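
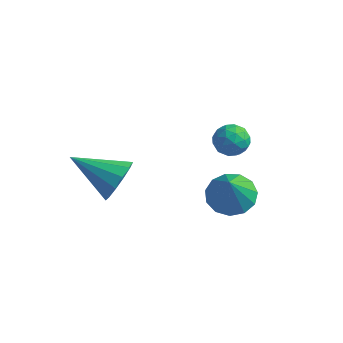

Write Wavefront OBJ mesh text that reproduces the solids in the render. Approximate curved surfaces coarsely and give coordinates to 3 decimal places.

v -0.906 3.969 -2.283
v -0.102 3.615 -2.718
v -0.454 3.071 -0.717
v 0.045 4.094 -2.485
v -0.11 4.533 -2.189
v -0.517 4.793 -1.922
v -1.048 4.792 -1.769
v -1.534 4.529 -1.78
v -1.82 4.088 -1.95
v -1.816 3.61 -2.226
v -1.523 3.245 -2.519
v -1.034 3.111 -2.738
v -0.504 3.248 -2.812
v 0.097 2.623 2.039
v 0.724 2.536 2.372
v -0.364 1.784 2.688
v 0.263 1.697 3.021
v -0.118 2.292 3.127
v 0.167 2.811 2.726
v 0.193 1.509 2.334
v 0.478 2.028 1.933
v 0.783 1.847 2.554
v 0.591 2.331 3.044
v -0.231 1.989 2.016
v -0.423 2.473 2.506
v 0.451 2.653 2.149
v -0.091 1.667 2.911
v -0.315 2.017 2.974
v 0.053 1.965 3.169
v 0.124 2.815 2.357
v 0.492 2.764 2.552
v -0.003 2.621 2.996
v -0.132 1.556 2.508
v 0.236 1.505 2.703
v 0.307 2.355 1.891
v 0.675 2.303 2.086
v 0.363 1.699 2.064
v 0.854 2.197 2.451
v 0.583 1.704 2.833
v 0.542 1.593 2.429
v 0.71 1.898 2.194
v 0.741 2.482 2.739
v 0.47 1.988 3.121
v 0.246 2.338 3.183
v 0.414 2.643 2.947
v 0.776 2.077 2.846
v -0.11 2.332 1.939
v -0.381 1.838 2.321
v -0.054 1.677 2.113
v 0.114 1.982 1.877
v -0.223 2.616 2.227
v -0.494 2.123 2.609
v -0.35 2.422 2.866
v -0.182 2.727 2.631
v -0.416 2.243 2.214
v -3.123 0.049 0.211
v -2.629 -0.357 0.914
v -4.857 -0.509 1.109
v -2.715 0.15 1.063
v -2.931 0.625 0.942
v -3.207 0.917 0.588
v -3.457 0.933 0.115
v -3.601 0.668 -0.327
v -3.593 0.207 -0.599
v -3.436 -0.305 -0.613
v -3.18 -0.704 -0.365
v -2.905 -0.864 0.065
v -2.7 -0.735 0.542
f 2 1 4
f 2 4 3
f 4 1 5
f 4 5 3
f 5 1 6
f 5 6 3
f 6 1 7
f 6 7 3
f 7 1 8
f 7 8 3
f 8 1 9
f 8 9 3
f 9 1 10
f 9 10 3
f 10 1 11
f 10 11 3
f 11 1 12
f 11 12 3
f 12 1 13
f 12 13 3
f 13 1 2
f 13 2 3
f 14 51 30
f 51 25 54
f 30 54 19
f 51 54 30
f 14 30 26
f 30 19 31
f 26 31 15
f 30 31 26
f 14 26 35
f 26 15 36
f 35 36 21
f 26 36 35
f 14 35 47
f 35 21 50
f 47 50 24
f 35 50 47
f 14 47 51
f 47 24 55
f 51 55 25
f 47 55 51
f 15 31 42
f 31 19 45
f 42 45 23
f 31 45 42
f 19 54 32
f 54 25 53
f 32 53 18
f 54 53 32
f 25 55 52
f 55 24 48
f 52 48 16
f 55 48 52
f 24 50 49
f 50 21 37
f 49 37 20
f 50 37 49
f 21 36 41
f 36 15 38
f 41 38 22
f 36 38 41
f 17 43 29
f 43 23 44
f 29 44 18
f 43 44 29
f 17 29 27
f 29 18 28
f 27 28 16
f 29 28 27
f 17 27 34
f 27 16 33
f 34 33 20
f 27 33 34
f 17 34 39
f 34 20 40
f 39 40 22
f 34 40 39
f 17 39 43
f 39 22 46
f 43 46 23
f 39 46 43
f 18 44 32
f 44 23 45
f 32 45 19
f 44 45 32
f 16 28 52
f 28 18 53
f 52 53 25
f 28 53 52
f 20 33 49
f 33 16 48
f 49 48 24
f 33 48 49
f 22 40 41
f 40 20 37
f 41 37 21
f 40 37 41
f 23 46 42
f 46 22 38
f 42 38 15
f 46 38 42
f 57 56 59
f 57 59 58
f 59 56 60
f 59 60 58
f 60 56 61
f 60 61 58
f 61 56 62
f 61 62 58
f 62 56 63
f 62 63 58
f 63 56 64
f 63 64 58
f 64 56 65
f 64 65 58
f 65 56 66
f 65 66 58
f 66 56 67
f 66 67 58
f 67 56 68
f 67 68 58
f 68 56 57
f 68 57 58



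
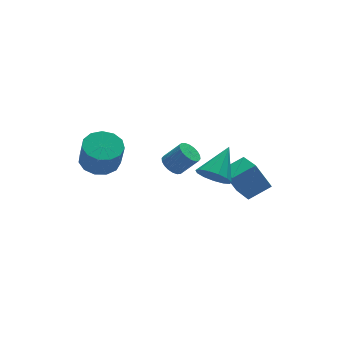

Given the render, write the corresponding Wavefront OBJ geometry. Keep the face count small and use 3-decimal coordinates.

v -3.618 3.917 0.116
v -3.076 3.099 -0.196
v -3.08 2.544 1.251
v -3.622 3.363 1.564
v -2.689 3.502 -0.04
v -2.693 2.947 1.407
v -2.596 4.037 0.165
v -2.6 3.482 1.612
v -2.828 4.534 0.355
v -2.832 3.979 1.802
v -3.311 4.835 0.469
v -3.315 4.28 1.916
v -3.891 4.845 0.471
v -3.895 4.29 1.918
v -4.385 4.56 0.361
v -4.389 4.006 1.808
v -4.635 4.072 0.173
v -4.639 3.517 1.62
v -4.562 3.534 -0.033
v -4.566 2.979 1.414
v -4.19 3.118 -0.192
v -4.194 2.563 1.256
v -3.636 2.956 -0.252
v -3.64 2.401 1.195
v 0.139 -1.073 1.257
v 0.837 -1.401 0.773
v 1.361 -0.107 2.363
v 0.696 -0.963 0.546
v 0.379 -0.56 0.545
v -0.015 -0.321 0.769
v -0.359 -0.32 1.149
v -0.545 -0.558 1.563
v -0.514 -0.96 1.88
v -0.276 -1.398 1.999
v 0.095 -1.733 1.883
v 0.479 -1.858 1.568
v 0.756 -1.734 1.154
v 1.285 -0.684 0.535
v 2.511 -0.637 1.073
v 1.52 1.145 -0.16
v 2.747 1.191 0.378
v 1.873 -1.251 -0.758
v 3.1 -1.205 -0.22
v 2.109 0.577 -1.453
v 3.335 0.624 -0.915
v 0.027 3.598 -1.048
v 0.451 4.113 -1.179
v 1.238 3.717 -0.182
v 0.813 3.202 -0.052
v 0.258 4.233 -0.979
v 1.045 3.838 0.018
v 0.02 4.228 -0.793
v 0.806 3.832 0.204
v -0.218 4.098 -0.657
v 0.569 3.702 0.339
v -0.406 3.868 -0.599
v 0.38 3.473 0.398
v -0.509 3.585 -0.63
v 0.277 3.19 0.367
v -0.506 3.305 -0.744
v 0.281 2.909 0.253
v -0.398 3.083 -0.918
v 0.389 2.687 0.079
v -0.205 2.962 -1.118
v 0.582 2.567 -0.121
v 0.034 2.968 -1.304
v 0.82 2.572 -0.307
v 0.271 3.098 -1.439
v 1.058 2.702 -0.443
v 0.46 3.327 -1.498
v 1.246 2.932 -0.501
v 0.563 3.61 -1.467
v 1.349 3.215 -0.47
v 0.559 3.891 -1.353
v 1.346 3.495 -0.356
f 2 1 5
f 2 5 3
f 3 5 6
f 3 6 4
f 5 1 7
f 5 7 6
f 6 7 8
f 6 8 4
f 7 1 9
f 7 9 8
f 8 9 10
f 8 10 4
f 9 1 11
f 9 11 10
f 10 11 12
f 10 12 4
f 11 1 13
f 11 13 12
f 12 13 14
f 12 14 4
f 13 1 15
f 13 15 14
f 14 15 16
f 14 16 4
f 15 1 17
f 15 17 16
f 16 17 18
f 16 18 4
f 17 1 19
f 17 19 18
f 18 19 20
f 18 20 4
f 19 1 21
f 19 21 20
f 20 21 22
f 20 22 4
f 21 1 23
f 21 23 22
f 22 23 24
f 22 24 4
f 23 1 2
f 23 2 24
f 24 2 3
f 24 3 4
f 26 25 28
f 26 28 27
f 28 25 29
f 28 29 27
f 29 25 30
f 29 30 27
f 30 25 31
f 30 31 27
f 31 25 32
f 31 32 27
f 32 25 33
f 32 33 27
f 33 25 34
f 33 34 27
f 34 25 35
f 34 35 27
f 35 25 36
f 35 36 27
f 36 25 37
f 36 37 27
f 37 25 26
f 37 26 27
f 39 41 38
f 42 39 38
f 38 41 40
f 40 42 38
f 39 45 41
f 43 39 42
f 43 45 39
f 41 45 40
f 44 42 40
f 40 45 44
f 44 43 42
f 45 43 44
f 47 46 50
f 47 50 48
f 48 50 51
f 48 51 49
f 50 46 52
f 50 52 51
f 51 52 53
f 51 53 49
f 52 46 54
f 52 54 53
f 53 54 55
f 53 55 49
f 54 46 56
f 54 56 55
f 55 56 57
f 55 57 49
f 56 46 58
f 56 58 57
f 57 58 59
f 57 59 49
f 58 46 60
f 58 60 59
f 59 60 61
f 59 61 49
f 60 46 62
f 60 62 61
f 61 62 63
f 61 63 49
f 62 46 64
f 62 64 63
f 63 64 65
f 63 65 49
f 64 46 66
f 64 66 65
f 65 66 67
f 65 67 49
f 66 46 68
f 66 68 67
f 67 68 69
f 67 69 49
f 68 46 70
f 68 70 69
f 69 70 71
f 69 71 49
f 70 46 72
f 70 72 71
f 71 72 73
f 71 73 49
f 72 46 74
f 72 74 73
f 73 74 75
f 73 75 49
f 74 46 47
f 74 47 75
f 75 47 48
f 75 48 49



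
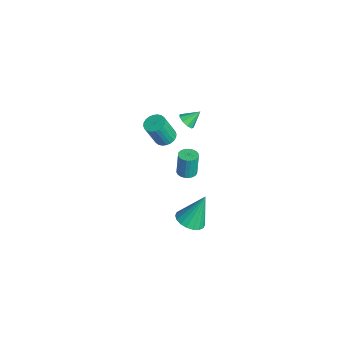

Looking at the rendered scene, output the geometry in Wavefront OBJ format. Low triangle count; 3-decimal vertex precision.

v 2.184 1.775 -4.588
v 2.651 1.064 -4.237
v 2.116 2.685 -2.652
v 2.948 1.323 -4.348
v 3.095 1.671 -4.507
v 3.06 2.039 -4.681
v 2.853 2.356 -4.837
v 2.513 2.557 -4.944
v 2.107 2.604 -4.98
v 1.718 2.486 -4.939
v 1.42 2.228 -4.828
v 1.274 1.88 -4.669
v 1.308 1.511 -4.495
v 1.516 1.194 -4.339
v 1.856 0.993 -4.232
v 2.261 0.946 -4.196
v 1.051 0.676 2.592
v 1.58 0.337 2.423
v 1.657 -0.316 3.98
v 1.129 0.024 4.148
v 1.684 0.552 2.508
v 1.761 -0.101 4.065
v 1.692 0.786 2.606
v 1.769 0.133 4.163
v 1.603 1.003 2.701
v 1.68 0.351 4.258
v 1.429 1.171 2.78
v 1.506 0.518 4.337
v 1.198 1.263 2.83
v 1.275 0.61 4.387
v 0.945 1.266 2.844
v 1.022 0.613 4.401
v 0.708 1.179 2.819
v 0.785 0.526 4.376
v 0.523 1.016 2.76
v 0.6 0.363 4.317
v 0.419 0.801 2.675
v 0.496 0.148 4.232
v 0.411 0.567 2.577
v 0.488 -0.086 4.134
v 0.5 0.349 2.482
v 0.577 -0.303 4.039
v 0.674 0.182 2.403
v 0.751 -0.471 3.96
v 0.905 0.09 2.353
v 0.982 -0.563 3.91
v 1.158 0.087 2.339
v 1.235 -0.566 3.896
v 1.395 0.174 2.364
v 1.472 -0.479 3.921
v 1.751 1.7 -0.321
v 2.254 1.416 -0.263
v 2.152 1.537 1.219
v 1.649 1.82 1.161
v 2.327 1.646 -0.277
v 2.225 1.767 1.205
v 2.3 1.884 -0.298
v 2.198 2.005 1.184
v 2.179 2.091 -0.323
v 2.076 2.212 1.158
v 1.983 2.23 -0.348
v 1.881 2.351 1.133
v 1.748 2.278 -0.368
v 1.645 2.399 1.113
v 1.513 2.225 -0.38
v 1.41 2.346 1.101
v 1.319 2.081 -0.382
v 1.216 2.202 1.1
v 1.2 1.872 -0.373
v 1.097 1.993 1.109
v 1.176 1.632 -0.355
v 1.074 1.753 1.126
v 1.252 1.405 -0.331
v 1.149 1.526 1.15
v 1.414 1.228 -0.306
v 1.311 1.349 1.176
v 1.634 1.133 -0.283
v 1.532 1.254 1.199
v 1.875 1.135 -0.266
v 1.772 1.256 1.215
v 2.094 1.236 -0.259
v 1.992 1.357 1.222
v -0.142 2.258 2.393
v 0.172 1.936 2.775
v -0.138 3.062 3.067
v 0.42 2.14 2.53
v 0.404 2.399 2.221
v 0.133 2.592 1.992
v -0.266 2.629 1.951
v -0.608 2.491 2.117
v -0.731 2.245 2.411
v -0.579 2.004 2.697
v -0.222 1.882 2.841
f 2 1 4
f 2 4 3
f 4 1 5
f 4 5 3
f 5 1 6
f 5 6 3
f 6 1 7
f 6 7 3
f 7 1 8
f 7 8 3
f 8 1 9
f 8 9 3
f 9 1 10
f 9 10 3
f 10 1 11
f 10 11 3
f 11 1 12
f 11 12 3
f 12 1 13
f 12 13 3
f 13 1 14
f 13 14 3
f 14 1 15
f 14 15 3
f 15 1 16
f 15 16 3
f 16 1 2
f 16 2 3
f 18 17 21
f 18 21 19
f 19 21 22
f 19 22 20
f 21 17 23
f 21 23 22
f 22 23 24
f 22 24 20
f 23 17 25
f 23 25 24
f 24 25 26
f 24 26 20
f 25 17 27
f 25 27 26
f 26 27 28
f 26 28 20
f 27 17 29
f 27 29 28
f 28 29 30
f 28 30 20
f 29 17 31
f 29 31 30
f 30 31 32
f 30 32 20
f 31 17 33
f 31 33 32
f 32 33 34
f 32 34 20
f 33 17 35
f 33 35 34
f 34 35 36
f 34 36 20
f 35 17 37
f 35 37 36
f 36 37 38
f 36 38 20
f 37 17 39
f 37 39 38
f 38 39 40
f 38 40 20
f 39 17 41
f 39 41 40
f 40 41 42
f 40 42 20
f 41 17 43
f 41 43 42
f 42 43 44
f 42 44 20
f 43 17 45
f 43 45 44
f 44 45 46
f 44 46 20
f 45 17 47
f 45 47 46
f 46 47 48
f 46 48 20
f 47 17 49
f 47 49 48
f 48 49 50
f 48 50 20
f 49 17 18
f 49 18 50
f 50 18 19
f 50 19 20
f 52 51 55
f 52 55 53
f 53 55 56
f 53 56 54
f 55 51 57
f 55 57 56
f 56 57 58
f 56 58 54
f 57 51 59
f 57 59 58
f 58 59 60
f 58 60 54
f 59 51 61
f 59 61 60
f 60 61 62
f 60 62 54
f 61 51 63
f 61 63 62
f 62 63 64
f 62 64 54
f 63 51 65
f 63 65 64
f 64 65 66
f 64 66 54
f 65 51 67
f 65 67 66
f 66 67 68
f 66 68 54
f 67 51 69
f 67 69 68
f 68 69 70
f 68 70 54
f 69 51 71
f 69 71 70
f 70 71 72
f 70 72 54
f 71 51 73
f 71 73 72
f 72 73 74
f 72 74 54
f 73 51 75
f 73 75 74
f 74 75 76
f 74 76 54
f 75 51 77
f 75 77 76
f 76 77 78
f 76 78 54
f 77 51 79
f 77 79 78
f 78 79 80
f 78 80 54
f 79 51 81
f 79 81 80
f 80 81 82
f 80 82 54
f 81 51 52
f 81 52 82
f 82 52 53
f 82 53 54
f 84 83 86
f 84 86 85
f 86 83 87
f 86 87 85
f 87 83 88
f 87 88 85
f 88 83 89
f 88 89 85
f 89 83 90
f 89 90 85
f 90 83 91
f 90 91 85
f 91 83 92
f 91 92 85
f 92 83 93
f 92 93 85
f 93 83 84
f 93 84 85



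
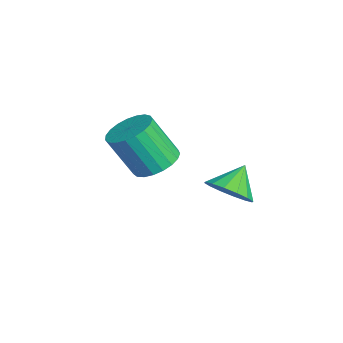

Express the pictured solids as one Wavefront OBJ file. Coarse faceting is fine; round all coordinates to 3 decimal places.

v -0.667 -1.21 -3.581
v -0.185 -0.525 -3.133
v -0.43 -1.465 -1.431
v -0.913 -2.15 -1.879
v -0.556 -0.391 -3.112
v -0.801 -1.331 -1.41
v -0.946 -0.398 -3.173
v -1.191 -1.339 -1.471
v -1.288 -0.546 -3.304
v -1.534 -1.487 -1.602
v -1.523 -0.809 -3.483
v -1.768 -1.749 -1.781
v -1.61 -1.141 -3.679
v -1.855 -2.081 -1.977
v -1.534 -1.485 -3.858
v -1.779 -2.425 -2.156
v -1.308 -1.781 -3.989
v -1.553 -2.721 -2.287
v -0.971 -1.978 -4.049
v -1.216 -2.919 -2.347
v -0.582 -2.043 -4.029
v -0.827 -2.984 -2.327
v -0.207 -1.964 -3.931
v -0.453 -2.904 -2.229
v 0.087 -1.754 -3.773
v -0.158 -2.694 -2.071
v 0.252 -1.45 -3.581
v 0.007 -2.39 -1.879
v 0.257 -1.105 -3.39
v 0.012 -2.045 -1.688
v 0.103 -0.777 -3.231
v -0.142 -1.718 -1.529
v 3.094 0.657 -2.736
v 3.685 0.383 -2.086
v 2.466 1.323 -1.884
v 3.872 0.784 -2.262
v 3.851 1.151 -2.565
v 3.626 1.386 -2.913
v 3.26 1.425 -3.214
v 2.848 1.258 -3.387
v 2.503 0.931 -3.385
v 2.315 0.53 -3.21
v 2.337 0.163 -2.907
v 2.561 -0.072 -2.558
v 2.928 -0.111 -2.257
v 3.339 0.055 -2.084
f 2 1 5
f 2 5 3
f 3 5 6
f 3 6 4
f 5 1 7
f 5 7 6
f 6 7 8
f 6 8 4
f 7 1 9
f 7 9 8
f 8 9 10
f 8 10 4
f 9 1 11
f 9 11 10
f 10 11 12
f 10 12 4
f 11 1 13
f 11 13 12
f 12 13 14
f 12 14 4
f 13 1 15
f 13 15 14
f 14 15 16
f 14 16 4
f 15 1 17
f 15 17 16
f 16 17 18
f 16 18 4
f 17 1 19
f 17 19 18
f 18 19 20
f 18 20 4
f 19 1 21
f 19 21 20
f 20 21 22
f 20 22 4
f 21 1 23
f 21 23 22
f 22 23 24
f 22 24 4
f 23 1 25
f 23 25 24
f 24 25 26
f 24 26 4
f 25 1 27
f 25 27 26
f 26 27 28
f 26 28 4
f 27 1 29
f 27 29 28
f 28 29 30
f 28 30 4
f 29 1 31
f 29 31 30
f 30 31 32
f 30 32 4
f 31 1 2
f 31 2 32
f 32 2 3
f 32 3 4
f 34 33 36
f 34 36 35
f 36 33 37
f 36 37 35
f 37 33 38
f 37 38 35
f 38 33 39
f 38 39 35
f 39 33 40
f 39 40 35
f 40 33 41
f 40 41 35
f 41 33 42
f 41 42 35
f 42 33 43
f 42 43 35
f 43 33 44
f 43 44 35
f 44 33 45
f 44 45 35
f 45 33 46
f 45 46 35
f 46 33 34
f 46 34 35



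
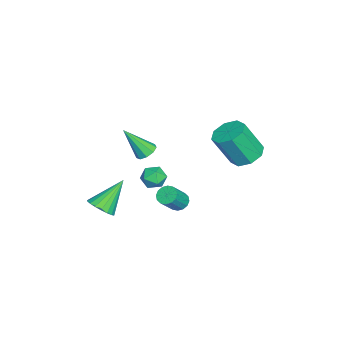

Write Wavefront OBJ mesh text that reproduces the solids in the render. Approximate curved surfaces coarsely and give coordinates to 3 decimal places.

v 2.34 -0.455 1.072
v 2.826 0.032 0.731
v 2.814 -1.392 0.409
v 3.3 -0.905 0.068
v 3.385 -1.074 0.812
v 3.092 -0.494 1.221
v 2.548 -0.866 -0.081
v 2.255 -0.286 0.328
v 2.954 -0.222 0.018
v 3.471 -0.35 0.57
v 2.169 -1.01 0.57
v 2.686 -1.138 1.122
v 2.524 -3.562 -2.465
v 3.161 -3.711 -1.907
v 1.416 -2.558 -0.935
v 3.258 -3.374 -2.058
v 3.209 -3.073 -2.29
v 3.025 -2.87 -2.557
v 2.742 -2.803 -2.806
v 2.415 -2.887 -2.987
v 2.11 -3.105 -3.065
v 1.887 -3.413 -3.024
v 1.79 -3.751 -2.872
v 1.839 -4.052 -2.64
v 2.023 -4.255 -2.373
v 2.306 -4.321 -2.125
v 2.632 -4.237 -1.944
v 2.937 -4.02 -1.866
v -0.872 3.642 0.218
v 0.024 3.297 -0.096
v 0.307 2.294 1.807
v -0.588 2.638 2.122
v 0.078 3.983 0.257
v 0.361 2.979 2.16
v -0.424 4.468 0.588
v -0.141 3.465 2.491
v -1.188 4.47 0.702
v -0.905 3.466 2.605
v -1.767 3.986 0.533
v -1.484 2.983 2.436
v -1.821 3.301 0.18
v -1.538 2.297 2.083
v -1.319 2.815 -0.151
v -1.036 1.812 1.752
v -0.555 2.814 -0.265
v -0.272 1.81 1.638
v -1.842 -1.956 -0.929
v -1.436 -1.498 -0.632
v -1.698 -3.184 0.769
v -1.88 -1.408 -0.529
v -2.307 -1.573 -0.613
v -2.516 -1.918 -0.844
v -2.41 -2.281 -1.115
v -2.038 -2.492 -1.299
v -1.575 -2.452 -1.31
v -1.237 -2.18 -1.142
v -1.182 -1.804 -0.875
v 1.713 0.435 -2.02
v 2.043 0.947 -2.043
v 2.877 0.458 -0.962
v 2.547 -0.055 -0.94
v 1.812 1.008 -1.837
v 2.645 0.519 -0.756
v 1.554 0.915 -1.68
v 2.388 0.426 -0.599
v 1.339 0.693 -1.614
v 2.172 0.204 -0.534
v 1.224 0.402 -1.657
v 2.058 -0.087 -0.577
v 1.24 0.12 -1.798
v 2.074 -0.369 -0.717
v 1.383 -0.078 -1.998
v 2.217 -0.567 -0.917
v 1.615 -0.139 -2.204
v 2.448 -0.628 -1.123
v 1.872 -0.046 -2.361
v 2.706 -0.535 -1.28
v 2.088 0.176 -2.426
v 2.921 -0.313 -1.346
v 2.202 0.467 -2.383
v 3.036 -0.022 -1.303
v 2.186 0.749 -2.243
v 3.02 0.26 -1.162
f 1 12 6
f 1 6 2
f 1 2 8
f 1 8 11
f 1 11 12
f 2 6 10
f 6 12 5
f 12 11 3
f 11 8 7
f 8 2 9
f 4 10 5
f 4 5 3
f 4 3 7
f 4 7 9
f 4 9 10
f 5 10 6
f 3 5 12
f 7 3 11
f 9 7 8
f 10 9 2
f 14 13 16
f 14 16 15
f 16 13 17
f 16 17 15
f 17 13 18
f 17 18 15
f 18 13 19
f 18 19 15
f 19 13 20
f 19 20 15
f 20 13 21
f 20 21 15
f 21 13 22
f 21 22 15
f 22 13 23
f 22 23 15
f 23 13 24
f 23 24 15
f 24 13 25
f 24 25 15
f 25 13 26
f 25 26 15
f 26 13 27
f 26 27 15
f 27 13 28
f 27 28 15
f 28 13 14
f 28 14 15
f 30 29 33
f 30 33 31
f 31 33 34
f 31 34 32
f 33 29 35
f 33 35 34
f 34 35 36
f 34 36 32
f 35 29 37
f 35 37 36
f 36 37 38
f 36 38 32
f 37 29 39
f 37 39 38
f 38 39 40
f 38 40 32
f 39 29 41
f 39 41 40
f 40 41 42
f 40 42 32
f 41 29 43
f 41 43 42
f 42 43 44
f 42 44 32
f 43 29 45
f 43 45 44
f 44 45 46
f 44 46 32
f 45 29 30
f 45 30 46
f 46 30 31
f 46 31 32
f 48 47 50
f 48 50 49
f 50 47 51
f 50 51 49
f 51 47 52
f 51 52 49
f 52 47 53
f 52 53 49
f 53 47 54
f 53 54 49
f 54 47 55
f 54 55 49
f 55 47 56
f 55 56 49
f 56 47 57
f 56 57 49
f 57 47 48
f 57 48 49
f 59 58 62
f 59 62 60
f 60 62 63
f 60 63 61
f 62 58 64
f 62 64 63
f 63 64 65
f 63 65 61
f 64 58 66
f 64 66 65
f 65 66 67
f 65 67 61
f 66 58 68
f 66 68 67
f 67 68 69
f 67 69 61
f 68 58 70
f 68 70 69
f 69 70 71
f 69 71 61
f 70 58 72
f 70 72 71
f 71 72 73
f 71 73 61
f 72 58 74
f 72 74 73
f 73 74 75
f 73 75 61
f 74 58 76
f 74 76 75
f 75 76 77
f 75 77 61
f 76 58 78
f 76 78 77
f 77 78 79
f 77 79 61
f 78 58 80
f 78 80 79
f 79 80 81
f 79 81 61
f 80 58 82
f 80 82 81
f 81 82 83
f 81 83 61
f 82 58 59
f 82 59 83
f 83 59 60
f 83 60 61



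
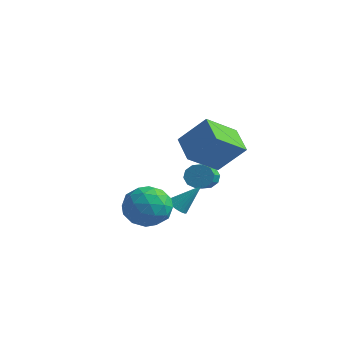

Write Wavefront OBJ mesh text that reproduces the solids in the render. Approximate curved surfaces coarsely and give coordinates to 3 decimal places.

v 1.733 -0.02 2.105
v 0.541 0.633 2.784
v 2.034 1.568 1.106
v 0.841 2.221 1.786
v 2.819 0.599 3.414
v 1.626 1.252 4.094
v 3.119 2.187 2.416
v 1.927 2.84 3.095
v 0.183 2.731 -0.123
v 0.577 2.719 -0.677
v 1.391 1.457 -0.071
v 0.997 1.469 0.483
v 0.758 2.972 -0.394
v 1.572 1.71 0.212
v 0.719 3.133 -0.008
v 1.534 1.871 0.599
v 0.476 3.14 0.334
v 1.29 1.878 0.941
v 0.12 2.991 0.502
v 0.935 1.729 1.109
v -0.211 2.743 0.431
v 0.603 1.481 1.037
v -0.392 2.49 0.148
v 0.422 1.228 0.754
v -0.354 2.329 -0.239
v 0.461 1.067 0.368
v -0.11 2.322 -0.581
v 0.704 1.06 0.026
v 0.245 2.471 -0.749
v 1.06 1.209 -0.142
v 2.596 -1.557 0.024
v 3.077 -1.753 -0.123
v 3.264 -0.783 1.176
v 3.069 -1.576 -0.237
v 2.988 -1.396 -0.311
v 2.848 -1.241 -0.334
v 2.67 -1.133 -0.303
v 2.48 -1.09 -0.222
v 2.308 -1.118 -0.104
v 2.18 -1.213 0.034
v 2.115 -1.36 0.17
v 2.124 -1.537 0.284
v 2.204 -1.717 0.359
v 2.344 -1.873 0.382
v 2.523 -1.98 0.351
v 2.713 -2.023 0.27
v 2.885 -1.995 0.151
v 3.013 -1.9 0.013
v 1.616 -1.951 0.242
v 2.468 -2.174 -0.474
v 1.892 -3.566 1.074
v 2.744 -3.789 0.358
v 2.856 -2.969 1.136
v 2.685 -1.972 0.622
v 1.675 -3.768 -0.022
v 1.504 -2.771 -0.536
v 2.505 -3.297 -0.637
v 3.235 -2.804 0.079
v 1.125 -2.936 0.521
v 1.855 -2.443 1.237
v 2.018 -1.921 -0.189
v 2.342 -3.819 0.789
v 2.408 -3.337 1.247
v 2.909 -3.469 0.826
v 2.145 -1.802 0.455
v 2.647 -1.933 0.034
v 2.874 -2.4 0.981
v 1.713 -3.807 0.566
v 2.215 -3.938 0.145
v 1.451 -2.271 -0.226
v 1.952 -2.403 -0.647
v 1.486 -3.34 -0.381
v 2.541 -2.712 -0.706
v 2.703 -3.661 -0.217
v 2.074 -3.649 -0.44
v 1.974 -3.063 -0.742
v 2.97 -2.422 -0.285
v 3.132 -3.371 0.204
v 3.197 -2.89 0.662
v 3.097 -2.303 0.359
v 2.991 -3.082 -0.381
v 1.228 -2.369 0.396
v 1.39 -3.318 0.885
v 1.263 -3.437 0.241
v 1.163 -2.85 -0.062
v 1.657 -2.079 0.817
v 1.819 -3.028 1.306
v 2.386 -2.677 1.342
v 2.286 -2.091 1.04
v 1.369 -2.658 0.981
f 2 4 1
f 5 2 1
f 1 4 3
f 3 5 1
f 2 8 4
f 6 2 5
f 6 8 2
f 4 8 3
f 7 5 3
f 3 8 7
f 7 6 5
f 8 6 7
f 10 9 13
f 10 13 11
f 11 13 14
f 11 14 12
f 13 9 15
f 13 15 14
f 14 15 16
f 14 16 12
f 15 9 17
f 15 17 16
f 16 17 18
f 16 18 12
f 17 9 19
f 17 19 18
f 18 19 20
f 18 20 12
f 19 9 21
f 19 21 20
f 20 21 22
f 20 22 12
f 21 9 23
f 21 23 22
f 22 23 24
f 22 24 12
f 23 9 25
f 23 25 24
f 24 25 26
f 24 26 12
f 25 9 27
f 25 27 26
f 26 27 28
f 26 28 12
f 27 9 29
f 27 29 28
f 28 29 30
f 28 30 12
f 29 9 10
f 29 10 30
f 30 10 11
f 30 11 12
f 32 31 34
f 32 34 33
f 34 31 35
f 34 35 33
f 35 31 36
f 35 36 33
f 36 31 37
f 36 37 33
f 37 31 38
f 37 38 33
f 38 31 39
f 38 39 33
f 39 31 40
f 39 40 33
f 40 31 41
f 40 41 33
f 41 31 42
f 41 42 33
f 42 31 43
f 42 43 33
f 43 31 44
f 43 44 33
f 44 31 45
f 44 45 33
f 45 31 46
f 45 46 33
f 46 31 47
f 46 47 33
f 47 31 48
f 47 48 33
f 48 31 32
f 48 32 33
f 49 86 65
f 86 60 89
f 65 89 54
f 86 89 65
f 49 65 61
f 65 54 66
f 61 66 50
f 65 66 61
f 49 61 70
f 61 50 71
f 70 71 56
f 61 71 70
f 49 70 82
f 70 56 85
f 82 85 59
f 70 85 82
f 49 82 86
f 82 59 90
f 86 90 60
f 82 90 86
f 50 66 77
f 66 54 80
f 77 80 58
f 66 80 77
f 54 89 67
f 89 60 88
f 67 88 53
f 89 88 67
f 60 90 87
f 90 59 83
f 87 83 51
f 90 83 87
f 59 85 84
f 85 56 72
f 84 72 55
f 85 72 84
f 56 71 76
f 71 50 73
f 76 73 57
f 71 73 76
f 52 78 64
f 78 58 79
f 64 79 53
f 78 79 64
f 52 64 62
f 64 53 63
f 62 63 51
f 64 63 62
f 52 62 69
f 62 51 68
f 69 68 55
f 62 68 69
f 52 69 74
f 69 55 75
f 74 75 57
f 69 75 74
f 52 74 78
f 74 57 81
f 78 81 58
f 74 81 78
f 53 79 67
f 79 58 80
f 67 80 54
f 79 80 67
f 51 63 87
f 63 53 88
f 87 88 60
f 63 88 87
f 55 68 84
f 68 51 83
f 84 83 59
f 68 83 84
f 57 75 76
f 75 55 72
f 76 72 56
f 75 72 76
f 58 81 77
f 81 57 73
f 77 73 50
f 81 73 77



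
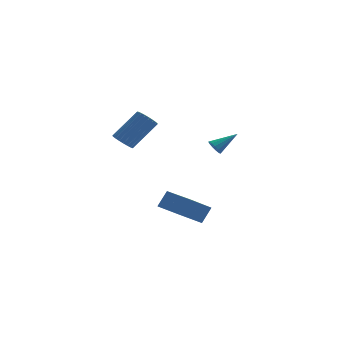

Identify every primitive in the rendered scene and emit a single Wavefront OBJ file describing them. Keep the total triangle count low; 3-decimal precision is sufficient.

v -1.64 -0.899 -3.489
v -1.171 -0.46 -2.547
v -2.981 0.571 -3.507
v -2.512 1.01 -2.565
v -0.608 0.03 -4.435
v -0.139 0.469 -3.493
v -1.949 1.5 -4.453
v -1.48 1.939 -3.511
v -4.464 -2.702 2.319
v -4.103 -2.409 1.851
v -2.915 -1.604 3.273
v -3.276 -1.898 3.741
v -4.294 -2.219 1.903
v -3.106 -1.414 3.325
v -4.514 -2.113 2.027
v -3.327 -1.308 3.449
v -4.726 -2.108 2.202
v -3.539 -1.303 3.624
v -4.893 -2.207 2.397
v -3.705 -1.402 3.819
v -4.985 -2.391 2.578
v -3.797 -1.586 4
v -4.987 -2.629 2.715
v -3.799 -1.824 4.136
v -4.899 -2.88 2.783
v -3.711 -2.075 4.205
v -4.735 -3.1 2.771
v -3.548 -2.295 4.193
v -4.525 -3.251 2.681
v -3.337 -2.446 4.103
v -4.304 -3.308 2.528
v -3.116 -2.503 3.95
v -4.11 -3.26 2.339
v -2.923 -2.455 3.761
v -3.978 -3.115 2.147
v -2.791 -2.31 3.569
v -3.93 -2.899 1.985
v -2.742 -2.094 3.406
v -3.974 -2.649 1.88
v -2.786 -1.844 3.302
v -0.017 0.958 0.709
v 0.304 0.853 0.313
v 1.157 1.522 1.511
v 0.204 1.125 0.268
v 0.034 1.344 0.363
v -0.152 1.44 0.568
v -0.296 1.384 0.817
v -0.35 1.192 1.032
v -0.3 0.926 1.144
v -0.159 0.671 1.118
v 0.027 0.506 0.962
v 0.198 0.485 0.725
v 0.302 0.615 0.483
f 2 4 1
f 5 2 1
f 1 4 3
f 3 5 1
f 2 8 4
f 6 2 5
f 6 8 2
f 4 8 3
f 7 5 3
f 3 8 7
f 7 6 5
f 8 6 7
f 10 9 13
f 10 13 11
f 11 13 14
f 11 14 12
f 13 9 15
f 13 15 14
f 14 15 16
f 14 16 12
f 15 9 17
f 15 17 16
f 16 17 18
f 16 18 12
f 17 9 19
f 17 19 18
f 18 19 20
f 18 20 12
f 19 9 21
f 19 21 20
f 20 21 22
f 20 22 12
f 21 9 23
f 21 23 22
f 22 23 24
f 22 24 12
f 23 9 25
f 23 25 24
f 24 25 26
f 24 26 12
f 25 9 27
f 25 27 26
f 26 27 28
f 26 28 12
f 27 9 29
f 27 29 28
f 28 29 30
f 28 30 12
f 29 9 31
f 29 31 30
f 30 31 32
f 30 32 12
f 31 9 33
f 31 33 32
f 32 33 34
f 32 34 12
f 33 9 35
f 33 35 34
f 34 35 36
f 34 36 12
f 35 9 37
f 35 37 36
f 36 37 38
f 36 38 12
f 37 9 39
f 37 39 38
f 38 39 40
f 38 40 12
f 39 9 10
f 39 10 40
f 40 10 11
f 40 11 12
f 42 41 44
f 42 44 43
f 44 41 45
f 44 45 43
f 45 41 46
f 45 46 43
f 46 41 47
f 46 47 43
f 47 41 48
f 47 48 43
f 48 41 49
f 48 49 43
f 49 41 50
f 49 50 43
f 50 41 51
f 50 51 43
f 51 41 52
f 51 52 43
f 52 41 53
f 52 53 43
f 53 41 42
f 53 42 43



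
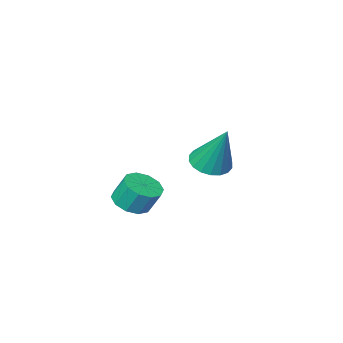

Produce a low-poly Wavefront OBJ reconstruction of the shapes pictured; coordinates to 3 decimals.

v -3.285 -2.393 0.428
v -2.674 -2.91 0.713
v -3.315 -1.367 2.352
v -2.478 -2.623 0.563
v -2.442 -2.29 0.387
v -2.574 -1.978 0.218
v -2.846 -1.748 0.091
v -3.205 -1.645 0.031
v -3.58 -1.691 0.05
v -3.897 -1.876 0.143
v -4.092 -2.163 0.293
v -4.128 -2.495 0.47
v -3.997 -2.807 0.638
v -3.725 -3.038 0.765
v -3.366 -3.14 0.825
v -2.99 -3.094 0.807
v 1.125 -0.832 0.155
v 1.785 -1.091 0.457
v 1.534 -0.647 1.387
v 0.875 -0.388 1.085
v 1.867 -0.66 0.273
v 1.616 -0.216 1.203
v 1.666 -0.295 0.045
v 1.415 0.149 0.974
v 1.258 -0.134 -0.142
v 1.007 0.31 0.787
v 0.8 -0.241 -0.215
v 0.549 0.204 0.714
v 0.466 -0.573 -0.147
v 0.215 -0.129 0.783
v 0.384 -1.004 0.037
v 0.133 -0.56 0.967
v 0.585 -1.369 0.266
v 0.334 -0.925 1.195
v 0.993 -1.53 0.453
v 0.742 -1.086 1.382
v 1.451 -1.424 0.526
v 1.2 -0.979 1.455
f 2 1 4
f 2 4 3
f 4 1 5
f 4 5 3
f 5 1 6
f 5 6 3
f 6 1 7
f 6 7 3
f 7 1 8
f 7 8 3
f 8 1 9
f 8 9 3
f 9 1 10
f 9 10 3
f 10 1 11
f 10 11 3
f 11 1 12
f 11 12 3
f 12 1 13
f 12 13 3
f 13 1 14
f 13 14 3
f 14 1 15
f 14 15 3
f 15 1 16
f 15 16 3
f 16 1 2
f 16 2 3
f 18 17 21
f 18 21 19
f 19 21 22
f 19 22 20
f 21 17 23
f 21 23 22
f 22 23 24
f 22 24 20
f 23 17 25
f 23 25 24
f 24 25 26
f 24 26 20
f 25 17 27
f 25 27 26
f 26 27 28
f 26 28 20
f 27 17 29
f 27 29 28
f 28 29 30
f 28 30 20
f 29 17 31
f 29 31 30
f 30 31 32
f 30 32 20
f 31 17 33
f 31 33 32
f 32 33 34
f 32 34 20
f 33 17 35
f 33 35 34
f 34 35 36
f 34 36 20
f 35 17 37
f 35 37 36
f 36 37 38
f 36 38 20
f 37 17 18
f 37 18 38
f 38 18 19
f 38 19 20



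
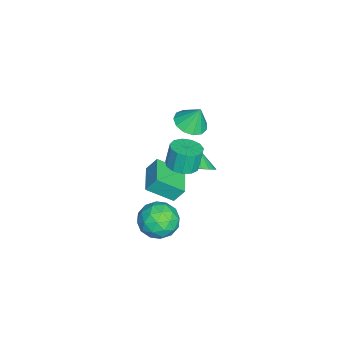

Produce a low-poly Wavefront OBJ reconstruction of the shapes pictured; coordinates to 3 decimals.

v 0.124 0.451 -3.496
v 1.087 0.551 -2.687
v 1.113 -1.031 -4.493
v 2.076 -0.931 -3.684
v 0.97 -1.395 -3.293
v 0.358 -0.48 -2.678
v 1.842 -0 -4.502
v 1.23 0.915 -3.887
v 2.149 0.272 -3.309
v 1.61 -0.591 -2.562
v 0.59 0.111 -4.618
v 0.051 -0.752 -3.871
v 0.518 0.631 -3.005
v 1.682 -1.111 -4.175
v 1.031 -1.384 -3.946
v 1.598 -1.325 -3.47
v 0.09 0.025 -2.999
v 0.656 0.084 -2.523
v 0.588 -1.06 -2.879
v 1.544 -0.564 -4.657
v 2.11 -0.505 -4.181
v 0.602 0.845 -3.71
v 1.169 0.904 -3.234
v 1.612 0.58 -4.301
v 1.708 0.526 -2.894
v 2.29 -0.346 -3.48
v 2.152 0.202 -3.961
v 1.793 0.74 -3.599
v 1.392 0.019 -2.455
v 1.974 -0.852 -3.041
v 1.323 -1.125 -2.811
v 0.964 -0.587 -2.449
v 2.016 -0.145 -2.821
v 0.226 0.372 -4.139
v 0.808 -0.499 -4.725
v 1.236 0.107 -4.731
v 0.877 0.645 -4.369
v -0.09 -0.134 -3.7
v 0.492 -1.006 -4.286
v 0.407 -1.22 -3.581
v 0.048 -0.682 -3.219
v 0.184 -0.335 -4.359
v 2.188 1.262 2.892
v 2.993 0.903 3.118
v 2.716 1.098 4.414
v 1.912 1.458 4.188
v 3.071 1.406 3.059
v 2.795 1.602 4.355
v 2.869 1.864 2.946
v 2.592 2.059 4.243
v 2.451 2.13 2.817
v 2.174 2.326 4.113
v 1.949 2.121 2.711
v 1.672 2.317 4.008
v 1.523 1.84 2.663
v 1.247 2.035 3.959
v 1.309 1.375 2.687
v 1.032 1.57 3.984
v 1.374 0.874 2.776
v 1.097 1.069 4.073
v 1.697 0.496 2.902
v 1.42 0.692 4.199
v 2.176 0.362 3.025
v 1.9 0.558 4.321
v 2.66 0.514 3.105
v 2.383 0.709 4.402
v -1.04 0.253 -1.97
v -0.772 -1.26 -0.922
v -1.132 0.854 -1.078
v -0.864 -0.658 -0.03
v 0.764 0.558 -1.99
v 1.032 -0.954 -0.942
v 0.672 1.16 -1.098
v 0.94 -0.353 -0.05
v -3.073 1.239 -2.853
v -2.342 1.086 -2.1
v -4.027 1.141 -1.947
v -2.393 1.555 -2.103
v -2.579 1.961 -2.255
v -2.862 2.224 -2.525
v -3.187 2.293 -2.86
v -3.489 2.152 -3.194
v -3.709 1.831 -3.46
v -3.803 1.392 -3.606
v -3.752 0.923 -3.603
v -3.566 0.517 -3.452
v -3.283 0.253 -3.181
v -2.958 0.185 -2.846
v -2.656 0.326 -2.513
v -2.436 0.647 -2.246
v -1.776 1.028 2.689
v -0.831 1.321 2.539
v -1.744 1.592 3.991
v -1.159 1.745 2.364
v -1.682 1.941 2.291
v -2.235 1.847 2.345
v -2.642 1.493 2.508
v -2.774 0.992 2.728
v -2.589 0.502 2.936
v -2.146 0.179 3.065
v -1.585 0.125 3.075
v -1.085 0.359 2.962
v -0.804 0.804 2.762
f 1 38 17
f 38 12 41
f 17 41 6
f 38 41 17
f 1 17 13
f 17 6 18
f 13 18 2
f 17 18 13
f 1 13 22
f 13 2 23
f 22 23 8
f 13 23 22
f 1 22 34
f 22 8 37
f 34 37 11
f 22 37 34
f 1 34 38
f 34 11 42
f 38 42 12
f 34 42 38
f 2 18 29
f 18 6 32
f 29 32 10
f 18 32 29
f 6 41 19
f 41 12 40
f 19 40 5
f 41 40 19
f 12 42 39
f 42 11 35
f 39 35 3
f 42 35 39
f 11 37 36
f 37 8 24
f 36 24 7
f 37 24 36
f 8 23 28
f 23 2 25
f 28 25 9
f 23 25 28
f 4 30 16
f 30 10 31
f 16 31 5
f 30 31 16
f 4 16 14
f 16 5 15
f 14 15 3
f 16 15 14
f 4 14 21
f 14 3 20
f 21 20 7
f 14 20 21
f 4 21 26
f 21 7 27
f 26 27 9
f 21 27 26
f 4 26 30
f 26 9 33
f 30 33 10
f 26 33 30
f 5 31 19
f 31 10 32
f 19 32 6
f 31 32 19
f 3 15 39
f 15 5 40
f 39 40 12
f 15 40 39
f 7 20 36
f 20 3 35
f 36 35 11
f 20 35 36
f 9 27 28
f 27 7 24
f 28 24 8
f 27 24 28
f 10 33 29
f 33 9 25
f 29 25 2
f 33 25 29
f 44 43 47
f 44 47 45
f 45 47 48
f 45 48 46
f 47 43 49
f 47 49 48
f 48 49 50
f 48 50 46
f 49 43 51
f 49 51 50
f 50 51 52
f 50 52 46
f 51 43 53
f 51 53 52
f 52 53 54
f 52 54 46
f 53 43 55
f 53 55 54
f 54 55 56
f 54 56 46
f 55 43 57
f 55 57 56
f 56 57 58
f 56 58 46
f 57 43 59
f 57 59 58
f 58 59 60
f 58 60 46
f 59 43 61
f 59 61 60
f 60 61 62
f 60 62 46
f 61 43 63
f 61 63 62
f 62 63 64
f 62 64 46
f 63 43 65
f 63 65 64
f 64 65 66
f 64 66 46
f 65 43 44
f 65 44 66
f 66 44 45
f 66 45 46
f 68 70 67
f 71 68 67
f 67 70 69
f 69 71 67
f 68 74 70
f 72 68 71
f 72 74 68
f 70 74 69
f 73 71 69
f 69 74 73
f 73 72 71
f 74 72 73
f 76 75 78
f 76 78 77
f 78 75 79
f 78 79 77
f 79 75 80
f 79 80 77
f 80 75 81
f 80 81 77
f 81 75 82
f 81 82 77
f 82 75 83
f 82 83 77
f 83 75 84
f 83 84 77
f 84 75 85
f 84 85 77
f 85 75 86
f 85 86 77
f 86 75 87
f 86 87 77
f 87 75 88
f 87 88 77
f 88 75 89
f 88 89 77
f 89 75 90
f 89 90 77
f 90 75 76
f 90 76 77
f 92 91 94
f 92 94 93
f 94 91 95
f 94 95 93
f 95 91 96
f 95 96 93
f 96 91 97
f 96 97 93
f 97 91 98
f 97 98 93
f 98 91 99
f 98 99 93
f 99 91 100
f 99 100 93
f 100 91 101
f 100 101 93
f 101 91 102
f 101 102 93
f 102 91 103
f 102 103 93
f 103 91 92
f 103 92 93



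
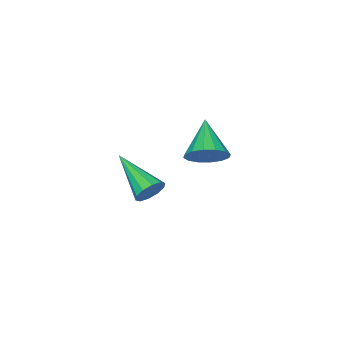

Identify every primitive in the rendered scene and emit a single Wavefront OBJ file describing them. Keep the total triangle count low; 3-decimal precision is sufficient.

v -1.566 -2.749 0.997
v -1.146 -2.56 1.676
v -2.574 -3.691 1.883
v -1.449 -2.263 1.647
v -1.782 -2.097 1.444
v -2.058 -2.105 1.122
v -2.202 -2.286 0.765
v -2.175 -2.591 0.471
v -1.985 -2.938 0.318
v -1.683 -3.235 0.347
v -1.349 -3.401 0.55
v -1.074 -3.393 0.872
v -0.93 -3.212 1.229
v -0.956 -2.907 1.523
v 2.473 -1.736 2.15
v 2.697 -1.984 1.675
v 2.107 -3.444 2.87
v 2.962 -1.94 1.913
v 3.04 -1.819 2.241
v 2.902 -1.666 2.534
v 2.6 -1.539 2.68
v 2.25 -1.488 2.624
v 1.985 -1.531 2.386
v 1.907 -1.653 2.058
v 2.045 -1.806 1.765
v 2.347 -1.933 1.619
f 2 1 4
f 2 4 3
f 4 1 5
f 4 5 3
f 5 1 6
f 5 6 3
f 6 1 7
f 6 7 3
f 7 1 8
f 7 8 3
f 8 1 9
f 8 9 3
f 9 1 10
f 9 10 3
f 10 1 11
f 10 11 3
f 11 1 12
f 11 12 3
f 12 1 13
f 12 13 3
f 13 1 14
f 13 14 3
f 14 1 2
f 14 2 3
f 16 15 18
f 16 18 17
f 18 15 19
f 18 19 17
f 19 15 20
f 19 20 17
f 20 15 21
f 20 21 17
f 21 15 22
f 21 22 17
f 22 15 23
f 22 23 17
f 23 15 24
f 23 24 17
f 24 15 25
f 24 25 17
f 25 15 26
f 25 26 17
f 26 15 16
f 26 16 17



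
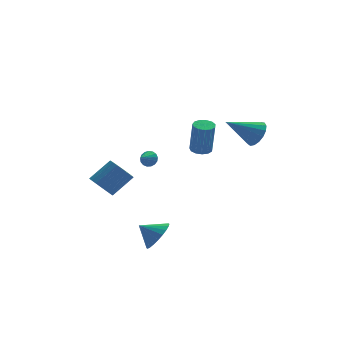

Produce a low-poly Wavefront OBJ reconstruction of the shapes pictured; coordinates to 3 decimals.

v -4.33 3.629 -3.408
v -3.727 3.75 -4.132
v -2.427 4.312 -2.957
v -3.03 4.191 -2.232
v -3.9 4.104 -4.109
v -2.601 4.666 -2.934
v -4.148 4.376 -3.966
v -2.849 4.938 -2.79
v -4.427 4.519 -3.725
v -3.128 5.081 -2.55
v -4.689 4.508 -3.43
v -3.39 5.07 -2.255
v -4.889 4.345 -3.131
v -3.59 4.907 -1.956
v -4.993 4.058 -2.88
v -3.693 4.62 -1.704
v -4.981 3.697 -2.72
v -3.682 4.259 -1.544
v -4.857 3.325 -2.679
v -3.558 3.886 -1.503
v -4.642 3.004 -2.764
v -3.343 3.566 -1.588
v -4.373 2.792 -2.96
v -3.073 3.354 -1.785
v -4.096 2.725 -3.234
v -2.797 3.287 -2.059
v -3.86 2.814 -3.538
v -2.56 3.375 -2.362
v -3.705 3.044 -3.819
v -2.405 3.605 -2.644
v -3.658 3.375 -4.029
v -2.358 3.937 -2.854
v -1.535 -2.817 -4.14
v -1.126 -3.431 -3.337
v -2.585 -2.523 -3.38
v -0.955 -3.052 -3.248
v -0.872 -2.637 -3.294
v -0.89 -2.25 -3.469
v -1.006 -1.949 -3.746
v -1.203 -1.781 -4.083
v -1.45 -1.77 -4.429
v -1.71 -1.918 -4.731
v -1.943 -2.204 -4.943
v -2.115 -2.583 -5.033
v -2.197 -2.997 -4.986
v -2.179 -3.384 -4.811
v -2.063 -3.685 -4.534
v -1.867 -3.854 -4.197
v -1.619 -3.865 -3.851
v -1.359 -3.716 -3.549
v 1.173 -0.413 1.507
v 1.765 -0.693 1.43
v 1.9 -0.987 3.515
v 1.307 -0.707 3.593
v 1.827 -0.329 1.477
v 1.961 -0.623 3.562
v 1.68 0.008 1.534
v 1.815 -0.286 3.619
v 1.373 0.212 1.583
v 1.507 -0.083 3.668
v 1.002 0.217 1.607
v 1.136 -0.077 3.692
v 0.685 0.022 1.6
v 0.82 -0.272 3.685
v 0.523 -0.311 1.564
v 0.658 -0.605 3.649
v 0.567 -0.676 1.509
v 0.702 -0.97 3.594
v 0.804 -0.958 1.454
v 0.939 -1.252 3.539
v 1.158 -1.066 1.416
v 1.292 -1.361 3.501
v 1.516 -0.968 1.407
v 1.651 -1.262 3.492
v 4.192 -1.505 3.107
v 4.663 -1.316 3.887
v 2.388 -1.735 4.253
v 4.523 -0.917 3.747
v 4.308 -0.652 3.461
v 4.066 -0.583 3.094
v 3.853 -0.725 2.73
v 3.718 -1.046 2.452
v 3.691 -1.472 2.324
v 3.78 -1.905 2.376
v 3.962 -2.246 2.596
v 4.198 -2.418 2.932
v 4.432 -2.38 3.309
v 4.611 -2.142 3.639
v 4.695 -1.758 3.848
v -1.933 -1.816 1.589
v -1.459 -2.039 1.787
v -2.467 -2.524 2.071
v -1.528 -1.86 1.974
v -1.69 -1.67 2.073
v -1.908 -1.514 2.061
v -2.131 -1.427 1.941
v -2.309 -1.429 1.74
v -2.401 -1.52 1.505
v -2.385 -1.678 1.289
v -2.266 -1.868 1.142
v -2.07 -2.046 1.098
v -1.843 -2.171 1.166
v -1.637 -2.215 1.331
v -1.498 -2.167 1.555
f 2 1 5
f 2 5 3
f 3 5 6
f 3 6 4
f 5 1 7
f 5 7 6
f 6 7 8
f 6 8 4
f 7 1 9
f 7 9 8
f 8 9 10
f 8 10 4
f 9 1 11
f 9 11 10
f 10 11 12
f 10 12 4
f 11 1 13
f 11 13 12
f 12 13 14
f 12 14 4
f 13 1 15
f 13 15 14
f 14 15 16
f 14 16 4
f 15 1 17
f 15 17 16
f 16 17 18
f 16 18 4
f 17 1 19
f 17 19 18
f 18 19 20
f 18 20 4
f 19 1 21
f 19 21 20
f 20 21 22
f 20 22 4
f 21 1 23
f 21 23 22
f 22 23 24
f 22 24 4
f 23 1 25
f 23 25 24
f 24 25 26
f 24 26 4
f 25 1 27
f 25 27 26
f 26 27 28
f 26 28 4
f 27 1 29
f 27 29 28
f 28 29 30
f 28 30 4
f 29 1 31
f 29 31 30
f 30 31 32
f 30 32 4
f 31 1 2
f 31 2 32
f 32 2 3
f 32 3 4
f 34 33 36
f 34 36 35
f 36 33 37
f 36 37 35
f 37 33 38
f 37 38 35
f 38 33 39
f 38 39 35
f 39 33 40
f 39 40 35
f 40 33 41
f 40 41 35
f 41 33 42
f 41 42 35
f 42 33 43
f 42 43 35
f 43 33 44
f 43 44 35
f 44 33 45
f 44 45 35
f 45 33 46
f 45 46 35
f 46 33 47
f 46 47 35
f 47 33 48
f 47 48 35
f 48 33 49
f 48 49 35
f 49 33 50
f 49 50 35
f 50 33 34
f 50 34 35
f 52 51 55
f 52 55 53
f 53 55 56
f 53 56 54
f 55 51 57
f 55 57 56
f 56 57 58
f 56 58 54
f 57 51 59
f 57 59 58
f 58 59 60
f 58 60 54
f 59 51 61
f 59 61 60
f 60 61 62
f 60 62 54
f 61 51 63
f 61 63 62
f 62 63 64
f 62 64 54
f 63 51 65
f 63 65 64
f 64 65 66
f 64 66 54
f 65 51 67
f 65 67 66
f 66 67 68
f 66 68 54
f 67 51 69
f 67 69 68
f 68 69 70
f 68 70 54
f 69 51 71
f 69 71 70
f 70 71 72
f 70 72 54
f 71 51 73
f 71 73 72
f 72 73 74
f 72 74 54
f 73 51 52
f 73 52 74
f 74 52 53
f 74 53 54
f 76 75 78
f 76 78 77
f 78 75 79
f 78 79 77
f 79 75 80
f 79 80 77
f 80 75 81
f 80 81 77
f 81 75 82
f 81 82 77
f 82 75 83
f 82 83 77
f 83 75 84
f 83 84 77
f 84 75 85
f 84 85 77
f 85 75 86
f 85 86 77
f 86 75 87
f 86 87 77
f 87 75 88
f 87 88 77
f 88 75 89
f 88 89 77
f 89 75 76
f 89 76 77
f 91 90 93
f 91 93 92
f 93 90 94
f 93 94 92
f 94 90 95
f 94 95 92
f 95 90 96
f 95 96 92
f 96 90 97
f 96 97 92
f 97 90 98
f 97 98 92
f 98 90 99
f 98 99 92
f 99 90 100
f 99 100 92
f 100 90 101
f 100 101 92
f 101 90 102
f 101 102 92
f 102 90 103
f 102 103 92
f 103 90 104
f 103 104 92
f 104 90 91
f 104 91 92



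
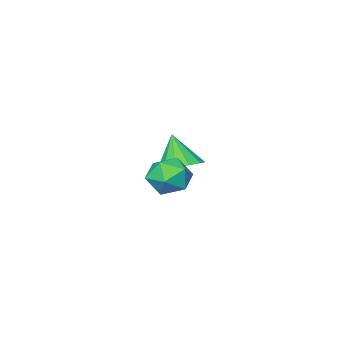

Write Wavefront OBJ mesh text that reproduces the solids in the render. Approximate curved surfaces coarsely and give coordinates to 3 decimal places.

v 1.959 3.63 -2.18
v 2.57 2.998 -2.503
v 1.53 2.662 -1.097
v 2.141 2.03 -1.42
v 2.45 2.81 -1.005
v 2.715 3.409 -1.674
v 1.385 2.251 -1.926
v 1.65 2.85 -2.595
v 2.215 2.147 -2.346
v 2.873 2.492 -1.776
v 1.227 3.168 -1.824
v 1.885 3.513 -1.254
v -2.204 -1.735 -4.161
v -1.48 -1.186 -3.821
v -2.336 -2.465 -2.699
v -1.941 -0.909 -3.725
v -2.486 -0.895 -3.767
v -2.941 -1.147 -3.934
v -3.162 -1.586 -4.174
v -3.079 -2.072 -4.409
v -2.718 -2.451 -4.566
v -2.193 -2.603 -4.594
v -1.672 -2.479 -4.485
v -1.32 -2.119 -4.273
v -1.248 -1.637 -4.026
f 1 12 6
f 1 6 2
f 1 2 8
f 1 8 11
f 1 11 12
f 2 6 10
f 6 12 5
f 12 11 3
f 11 8 7
f 8 2 9
f 4 10 5
f 4 5 3
f 4 3 7
f 4 7 9
f 4 9 10
f 5 10 6
f 3 5 12
f 7 3 11
f 9 7 8
f 10 9 2
f 14 13 16
f 14 16 15
f 16 13 17
f 16 17 15
f 17 13 18
f 17 18 15
f 18 13 19
f 18 19 15
f 19 13 20
f 19 20 15
f 20 13 21
f 20 21 15
f 21 13 22
f 21 22 15
f 22 13 23
f 22 23 15
f 23 13 24
f 23 24 15
f 24 13 25
f 24 25 15
f 25 13 14
f 25 14 15



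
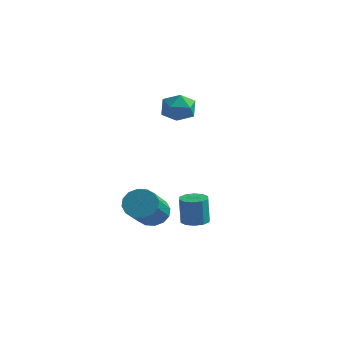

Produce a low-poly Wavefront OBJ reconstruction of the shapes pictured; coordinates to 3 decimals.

v -2.33 0.914 2.386
v -1.794 0.771 2.948
v -2.606 -0.331 2.332
v -2.07 -0.474 2.894
v -2.733 -0.085 3.071
v -2.562 0.685 3.104
v -1.838 -0.245 2.176
v -1.667 0.525 2.209
v -1.49 0.055 2.818
v -2.044 0.154 3.371
v -2.356 0.286 1.909
v -2.91 0.385 2.462
v 0.154 -1.759 -2.259
v 0.694 -1.941 -2.244
v 0.646 -1.984 -1.026
v 0.106 -1.801 -1.041
v 0.697 -1.589 -2.232
v 0.65 -1.632 -1.013
v 0.494 -1.302 -2.23
v 0.446 -1.345 -1.011
v 0.16 -1.189 -2.239
v 0.112 -1.232 -1.021
v -0.176 -1.294 -2.256
v -0.224 -1.337 -1.037
v -0.386 -1.576 -2.274
v -0.434 -1.619 -1.056
v -0.39 -1.928 -2.287
v -0.437 -1.971 -1.068
v -0.186 -2.215 -2.289
v -0.234 -2.258 -1.07
v 0.148 -2.328 -2.279
v 0.1 -2.371 -1.061
v 0.484 -2.223 -2.263
v 0.436 -2.266 -1.044
v -2.178 -1.467 -2.461
v -1.585 -1.076 -2.289
v -0.85 -2.703 -1.127
v -1.442 -3.093 -1.299
v -1.837 -0.997 -2.018
v -1.102 -2.623 -0.857
v -2.18 -1.043 -1.866
v -1.445 -2.67 -0.705
v -2.522 -1.203 -1.874
v -1.787 -2.83 -0.712
v -2.772 -1.434 -2.038
v -2.037 -3.06 -0.877
v -2.863 -1.673 -2.316
v -2.127 -3.3 -1.155
v -2.77 -1.857 -2.633
v -2.035 -3.484 -1.471
v -2.518 -1.937 -2.903
v -1.783 -3.563 -1.742
v -2.175 -1.89 -3.055
v -1.44 -3.517 -1.894
v -1.833 -1.73 -3.048
v -1.098 -3.357 -1.886
v -1.583 -1.5 -2.883
v -0.848 -3.126 -1.722
v -1.493 -1.26 -2.605
v -0.757 -2.887 -1.444
f 1 12 6
f 1 6 2
f 1 2 8
f 1 8 11
f 1 11 12
f 2 6 10
f 6 12 5
f 12 11 3
f 11 8 7
f 8 2 9
f 4 10 5
f 4 5 3
f 4 3 7
f 4 7 9
f 4 9 10
f 5 10 6
f 3 5 12
f 7 3 11
f 9 7 8
f 10 9 2
f 14 13 17
f 14 17 15
f 15 17 18
f 15 18 16
f 17 13 19
f 17 19 18
f 18 19 20
f 18 20 16
f 19 13 21
f 19 21 20
f 20 21 22
f 20 22 16
f 21 13 23
f 21 23 22
f 22 23 24
f 22 24 16
f 23 13 25
f 23 25 24
f 24 25 26
f 24 26 16
f 25 13 27
f 25 27 26
f 26 27 28
f 26 28 16
f 27 13 29
f 27 29 28
f 28 29 30
f 28 30 16
f 29 13 31
f 29 31 30
f 30 31 32
f 30 32 16
f 31 13 33
f 31 33 32
f 32 33 34
f 32 34 16
f 33 13 14
f 33 14 34
f 34 14 15
f 34 15 16
f 36 35 39
f 36 39 37
f 37 39 40
f 37 40 38
f 39 35 41
f 39 41 40
f 40 41 42
f 40 42 38
f 41 35 43
f 41 43 42
f 42 43 44
f 42 44 38
f 43 35 45
f 43 45 44
f 44 45 46
f 44 46 38
f 45 35 47
f 45 47 46
f 46 47 48
f 46 48 38
f 47 35 49
f 47 49 48
f 48 49 50
f 48 50 38
f 49 35 51
f 49 51 50
f 50 51 52
f 50 52 38
f 51 35 53
f 51 53 52
f 52 53 54
f 52 54 38
f 53 35 55
f 53 55 54
f 54 55 56
f 54 56 38
f 55 35 57
f 55 57 56
f 56 57 58
f 56 58 38
f 57 35 59
f 57 59 58
f 58 59 60
f 58 60 38
f 59 35 36
f 59 36 60
f 60 36 37
f 60 37 38



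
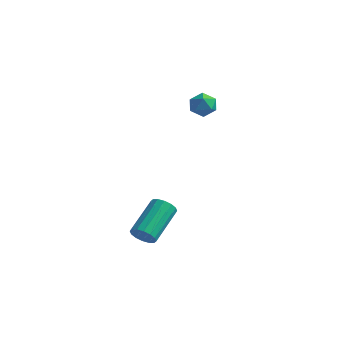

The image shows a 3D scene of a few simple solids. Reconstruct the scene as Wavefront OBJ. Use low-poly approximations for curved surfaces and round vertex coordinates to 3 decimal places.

v 4.058 -4.303 -2.865
v 4.306 -4.596 -2.328
v 4.189 -2.77 -1.278
v 3.942 -2.477 -1.815
v 4.578 -4.481 -2.499
v 4.461 -2.654 -1.449
v 4.711 -4.317 -2.768
v 4.594 -2.491 -1.718
v 4.669 -4.15 -3.063
v 4.552 -2.324 -2.013
v 4.464 -4.024 -3.305
v 4.347 -2.198 -2.255
v 4.15 -3.973 -3.429
v 4.033 -2.147 -2.379
v 3.811 -4.01 -3.402
v 3.694 -2.184 -2.352
v 3.539 -4.126 -3.231
v 3.422 -2.299 -2.181
v 3.406 -4.289 -2.962
v 3.289 -2.463 -1.912
v 3.448 -4.456 -2.667
v 3.331 -2.63 -1.617
v 3.653 -4.582 -2.425
v 3.536 -2.756 -1.375
v 3.967 -4.633 -2.301
v 3.85 -2.807 -1.251
v 2.831 3.048 2.474
v 3.381 2.669 2.83
v 2.379 1.991 2.05
v 2.929 1.612 2.406
v 2.385 1.956 2.806
v 2.665 2.609 3.068
v 3.095 2.051 1.812
v 3.375 2.704 2.074
v 3.544 2.053 2.421
v 3.106 1.994 3.035
v 2.654 2.666 1.845
v 2.216 2.607 2.459
f 2 1 5
f 2 5 3
f 3 5 6
f 3 6 4
f 5 1 7
f 5 7 6
f 6 7 8
f 6 8 4
f 7 1 9
f 7 9 8
f 8 9 10
f 8 10 4
f 9 1 11
f 9 11 10
f 10 11 12
f 10 12 4
f 11 1 13
f 11 13 12
f 12 13 14
f 12 14 4
f 13 1 15
f 13 15 14
f 14 15 16
f 14 16 4
f 15 1 17
f 15 17 16
f 16 17 18
f 16 18 4
f 17 1 19
f 17 19 18
f 18 19 20
f 18 20 4
f 19 1 21
f 19 21 20
f 20 21 22
f 20 22 4
f 21 1 23
f 21 23 22
f 22 23 24
f 22 24 4
f 23 1 25
f 23 25 24
f 24 25 26
f 24 26 4
f 25 1 2
f 25 2 26
f 26 2 3
f 26 3 4
f 27 38 32
f 27 32 28
f 27 28 34
f 27 34 37
f 27 37 38
f 28 32 36
f 32 38 31
f 38 37 29
f 37 34 33
f 34 28 35
f 30 36 31
f 30 31 29
f 30 29 33
f 30 33 35
f 30 35 36
f 31 36 32
f 29 31 38
f 33 29 37
f 35 33 34
f 36 35 28



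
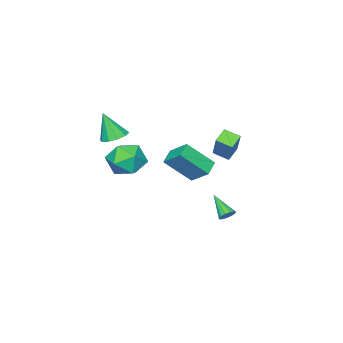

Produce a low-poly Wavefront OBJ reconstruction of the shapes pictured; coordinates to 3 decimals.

v -4.028 -0.197 -2.619
v -2.974 -1.315 -1.158
v -4.057 1 -1.682
v -3.003 -0.119 -0.221
v -3.117 0.139 -3.019
v -2.063 -0.98 -1.558
v -3.146 1.335 -2.082
v -2.092 0.217 -0.621
v 2.562 1.269 1.515
v 3.386 0.555 1.015
v 1.154 0.225 0.685
v 1.978 -0.489 0.185
v 1.806 -0.511 1.371
v 2.676 0.134 1.884
v 1.864 0.646 -0.184
v 2.734 1.291 0.329
v 2.954 0.17 -0.035
v 2.918 -0.545 0.926
v 1.622 1.325 0.774
v 1.586 0.61 1.735
v 2.578 -0.133 2.49
v 3.016 0.51 2.678
v 2.802 -0.747 4.07
v 2.544 0.611 2.784
v 2.085 0.428 2.778
v 1.814 0.031 2.662
v 1.835 -0.429 2.48
v 2.14 -0.775 2.302
v 2.612 -0.876 2.196
v 3.071 -0.693 2.202
v 3.342 -0.296 2.318
v 3.321 0.163 2.5
v -2.931 2.393 0.828
v -2.017 3.385 2.477
v -3.24 3.247 0.487
v -2.326 4.238 2.136
v -2.154 2.482 0.344
v -1.24 3.473 1.993
v -2.463 3.335 0.003
v -1.549 4.327 1.652
v -2.558 3.2 -4.361
v -2.198 3.369 -4.025
v -2.882 1.94 -3.379
v -2.451 3.495 -3.946
v -2.737 3.528 -3.999
v -2.967 3.456 -4.167
v -3.067 3.304 -4.396
v -3.005 3.118 -4.614
v -2.802 2.958 -4.752
v -2.521 2.875 -4.765
v -2.252 2.896 -4.651
v -2.08 3.013 -4.444
v -2.06 3.189 -4.211
f 2 4 1
f 5 2 1
f 1 4 3
f 3 5 1
f 2 8 4
f 6 2 5
f 6 8 2
f 4 8 3
f 7 5 3
f 3 8 7
f 7 6 5
f 8 6 7
f 9 20 14
f 9 14 10
f 9 10 16
f 9 16 19
f 9 19 20
f 10 14 18
f 14 20 13
f 20 19 11
f 19 16 15
f 16 10 17
f 12 18 13
f 12 13 11
f 12 11 15
f 12 15 17
f 12 17 18
f 13 18 14
f 11 13 20
f 15 11 19
f 17 15 16
f 18 17 10
f 22 21 24
f 22 24 23
f 24 21 25
f 24 25 23
f 25 21 26
f 25 26 23
f 26 21 27
f 26 27 23
f 27 21 28
f 27 28 23
f 28 21 29
f 28 29 23
f 29 21 30
f 29 30 23
f 30 21 31
f 30 31 23
f 31 21 32
f 31 32 23
f 32 21 22
f 32 22 23
f 34 36 33
f 37 34 33
f 33 36 35
f 35 37 33
f 34 40 36
f 38 34 37
f 38 40 34
f 36 40 35
f 39 37 35
f 35 40 39
f 39 38 37
f 40 38 39
f 42 41 44
f 42 44 43
f 44 41 45
f 44 45 43
f 45 41 46
f 45 46 43
f 46 41 47
f 46 47 43
f 47 41 48
f 47 48 43
f 48 41 49
f 48 49 43
f 49 41 50
f 49 50 43
f 50 41 51
f 50 51 43
f 51 41 52
f 51 52 43
f 52 41 53
f 52 53 43
f 53 41 42
f 53 42 43



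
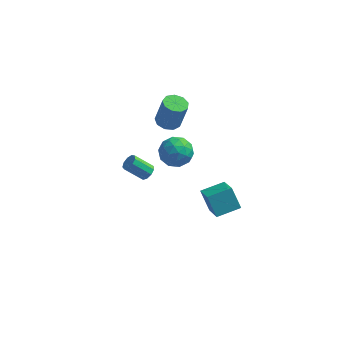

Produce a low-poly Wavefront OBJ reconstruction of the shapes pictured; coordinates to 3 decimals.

v -0.366 -0.636 3.051
v 0.3 -0.774 2.883
v 0.711 -0.742 4.48
v 0.046 -0.604 4.649
v 0.228 -0.301 2.892
v 0.639 -0.269 4.489
v -0.121 0.015 2.975
v 0.29 0.048 4.573
v -0.585 0.027 3.094
v -0.174 0.059 4.692
v -0.946 -0.272 3.193
v -0.535 -0.239 4.791
v -1.035 -0.741 3.226
v -0.624 -0.708 4.823
v -0.811 -1.161 3.177
v -0.4 -1.129 4.774
v -0.379 -1.336 3.069
v 0.033 -1.303 4.666
v 0.06 -1.183 2.953
v 0.471 -1.151 4.55
v 1.366 -0.532 -2.779
v 2.043 -1.925 -1.732
v 2.502 0.235 -2.493
v 3.179 -1.159 -1.445
v 1.981 -1.041 -3.855
v 2.658 -2.435 -2.807
v 3.117 -0.275 -3.568
v 3.794 -1.668 -2.521
v 0.661 -3.023 4.201
v 1.409 -3.217 3.655
v 0.211 -4.483 4.105
v 0.959 -4.677 3.559
v 1.083 -4.469 4.474
v 1.36 -3.566 4.533
v 0.26 -4.134 3.227
v 0.537 -3.231 3.286
v 1.161 -3.904 3.053
v 1.67 -4.111 3.824
v -0.05 -3.589 3.936
v 0.459 -3.796 4.707
v 1.074 -2.991 3.937
v 0.546 -4.709 3.823
v 0.618 -4.586 4.361
v 1.058 -4.7 4.04
v 1.046 -3.197 4.453
v 1.485 -3.311 4.132
v 1.294 -4.047 4.613
v 0.135 -4.389 3.628
v 0.574 -4.503 3.307
v 0.562 -3 3.72
v 1.002 -3.114 3.399
v 0.326 -3.653 3.147
v 1.368 -3.509 3.262
v 1.104 -4.368 3.205
v 0.693 -4.048 3.01
v 0.856 -3.518 3.045
v 1.667 -3.631 3.715
v 1.403 -4.49 3.658
v 1.475 -4.367 4.196
v 1.639 -3.837 4.231
v 1.522 -4.035 3.361
v 0.217 -3.21 4.102
v -0.047 -4.069 4.045
v -0.019 -3.863 3.529
v 0.145 -3.333 3.564
v 0.516 -3.332 4.555
v 0.252 -4.191 4.498
v 0.764 -4.182 4.715
v 0.927 -3.652 4.75
v 0.098 -3.665 4.399
v -1.756 0.477 -2.901
v -1.505 0.786 -2.567
v -2.494 0.612 -1.664
v -2.744 0.303 -1.999
v -1.724 0.979 -2.77
v -2.713 0.805 -1.867
v -1.958 0.937 -3.034
v -2.947 0.763 -2.132
v -2.097 0.68 -3.236
v -3.086 0.506 -2.334
v -2.077 0.328 -3.282
v -3.066 0.154 -2.38
v -1.906 0.046 -3.149
v -2.895 -0.129 -2.247
v -1.665 -0.035 -2.901
v -2.653 -0.209 -1.998
v -1.466 0.124 -2.652
v -2.455 -0.05 -1.75
v -1.403 0.449 -2.52
v -2.392 0.274 -1.618
f 2 1 5
f 2 5 3
f 3 5 6
f 3 6 4
f 5 1 7
f 5 7 6
f 6 7 8
f 6 8 4
f 7 1 9
f 7 9 8
f 8 9 10
f 8 10 4
f 9 1 11
f 9 11 10
f 10 11 12
f 10 12 4
f 11 1 13
f 11 13 12
f 12 13 14
f 12 14 4
f 13 1 15
f 13 15 14
f 14 15 16
f 14 16 4
f 15 1 17
f 15 17 16
f 16 17 18
f 16 18 4
f 17 1 19
f 17 19 18
f 18 19 20
f 18 20 4
f 19 1 2
f 19 2 20
f 20 2 3
f 20 3 4
f 22 24 21
f 25 22 21
f 21 24 23
f 23 25 21
f 22 28 24
f 26 22 25
f 26 28 22
f 24 28 23
f 27 25 23
f 23 28 27
f 27 26 25
f 28 26 27
f 29 66 45
f 66 40 69
f 45 69 34
f 66 69 45
f 29 45 41
f 45 34 46
f 41 46 30
f 45 46 41
f 29 41 50
f 41 30 51
f 50 51 36
f 41 51 50
f 29 50 62
f 50 36 65
f 62 65 39
f 50 65 62
f 29 62 66
f 62 39 70
f 66 70 40
f 62 70 66
f 30 46 57
f 46 34 60
f 57 60 38
f 46 60 57
f 34 69 47
f 69 40 68
f 47 68 33
f 69 68 47
f 40 70 67
f 70 39 63
f 67 63 31
f 70 63 67
f 39 65 64
f 65 36 52
f 64 52 35
f 65 52 64
f 36 51 56
f 51 30 53
f 56 53 37
f 51 53 56
f 32 58 44
f 58 38 59
f 44 59 33
f 58 59 44
f 32 44 42
f 44 33 43
f 42 43 31
f 44 43 42
f 32 42 49
f 42 31 48
f 49 48 35
f 42 48 49
f 32 49 54
f 49 35 55
f 54 55 37
f 49 55 54
f 32 54 58
f 54 37 61
f 58 61 38
f 54 61 58
f 33 59 47
f 59 38 60
f 47 60 34
f 59 60 47
f 31 43 67
f 43 33 68
f 67 68 40
f 43 68 67
f 35 48 64
f 48 31 63
f 64 63 39
f 48 63 64
f 37 55 56
f 55 35 52
f 56 52 36
f 55 52 56
f 38 61 57
f 61 37 53
f 57 53 30
f 61 53 57
f 72 71 75
f 72 75 73
f 73 75 76
f 73 76 74
f 75 71 77
f 75 77 76
f 76 77 78
f 76 78 74
f 77 71 79
f 77 79 78
f 78 79 80
f 78 80 74
f 79 71 81
f 79 81 80
f 80 81 82
f 80 82 74
f 81 71 83
f 81 83 82
f 82 83 84
f 82 84 74
f 83 71 85
f 83 85 84
f 84 85 86
f 84 86 74
f 85 71 87
f 85 87 86
f 86 87 88
f 86 88 74
f 87 71 89
f 87 89 88
f 88 89 90
f 88 90 74
f 89 71 72
f 89 72 90
f 90 72 73
f 90 73 74



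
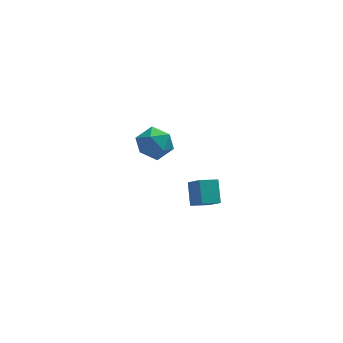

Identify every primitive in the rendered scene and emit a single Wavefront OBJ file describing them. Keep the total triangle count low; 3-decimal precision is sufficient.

v -2.668 3.112 0.443
v -2.093 3.865 -0.081
v -1.347 1.975 0.261
v -0.772 2.728 -0.263
v -0.973 2.84 0.795
v -1.79 3.542 0.908
v -1.65 2.298 -0.728
v -2.467 3 -0.615
v -1.463 3.362 -0.804
v -1.045 3.697 0.137
v -2.395 2.143 0.043
v -1.977 2.478 0.984
v -0.649 -3.568 0.788
v -0.654 -2.611 1.698
v 0.269 -3.291 0.503
v 0.263 -2.334 1.412
v -0.183 -4.306 1.568
v -0.189 -3.349 2.477
v 0.734 -4.029 1.282
v 0.729 -3.072 2.192
f 1 12 6
f 1 6 2
f 1 2 8
f 1 8 11
f 1 11 12
f 2 6 10
f 6 12 5
f 12 11 3
f 11 8 7
f 8 2 9
f 4 10 5
f 4 5 3
f 4 3 7
f 4 7 9
f 4 9 10
f 5 10 6
f 3 5 12
f 7 3 11
f 9 7 8
f 10 9 2
f 14 16 13
f 17 14 13
f 13 16 15
f 15 17 13
f 14 20 16
f 18 14 17
f 18 20 14
f 16 20 15
f 19 17 15
f 15 20 19
f 19 18 17
f 20 18 19



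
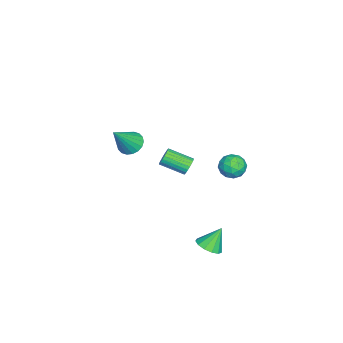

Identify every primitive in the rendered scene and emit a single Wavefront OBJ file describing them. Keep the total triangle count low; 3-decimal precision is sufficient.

v 0.506 1.139 1.003
v 0.861 0.983 0.627
v 0.869 -0.335 1.181
v 0.514 -0.179 1.557
v 0.989 1.048 0.78
v 0.998 -0.27 1.335
v 1.045 1.128 0.968
v 1.053 -0.19 1.522
v 1.018 1.209 1.16
v 1.026 -0.109 1.715
v 0.913 1.279 1.329
v 0.921 -0.039 1.884
v 0.746 1.328 1.448
v 0.754 0.01 2.003
v 0.543 1.348 1.499
v 0.551 0.03 2.054
v 0.334 1.337 1.475
v 0.342 0.019 2.029
v 0.151 1.295 1.379
v 0.159 -0.023 1.933
v 0.022 1.23 1.225
v 0.031 -0.088 1.78
v -0.033 1.15 1.038
v -0.025 -0.168 1.592
v -0.006 1.069 0.845
v 0.002 -0.249 1.4
v 0.099 0.999 0.676
v 0.107 -0.319 1.231
v 0.266 0.95 0.557
v 0.274 -0.368 1.112
v 0.469 0.93 0.506
v 0.477 -0.388 1.061
v 0.678 0.941 0.531
v 0.686 -0.377 1.085
v 3.637 2.906 -2.378
v 4.107 2.475 -1.982
v 3.183 3.454 -1.242
v 4.317 2.831 -2.07
v 4.311 3.211 -2.255
v 4.092 3.493 -2.48
v 3.728 3.59 -2.672
v 3.335 3.469 -2.77
v 3.038 3.169 -2.744
v 2.931 2.786 -2.602
v 3.049 2.44 -2.388
v 3.353 2.243 -2.171
v 3.747 2.256 -2.019
v 2.116 4.368 2.914
v 2.748 4.427 3.327
v 2.332 3.173 2.753
v 2.964 3.232 3.166
v 2.287 3.304 3.497
v 2.154 4.043 3.597
v 2.926 3.557 2.483
v 2.793 4.296 2.583
v 3.249 3.925 3.061
v 2.854 3.769 3.687
v 2.226 3.831 2.393
v 1.831 3.675 3.019
v 2.413 4.502 3.135
v 2.667 3.098 2.945
v 2.269 3.14 3.14
v 2.64 3.175 3.383
v 2.064 4.277 3.293
v 2.435 4.311 3.536
v 2.164 3.652 3.636
v 2.645 3.289 2.544
v 3.016 3.323 2.787
v 2.44 4.425 2.697
v 2.811 4.46 2.94
v 2.916 3.948 2.444
v 3.079 4.242 3.221
v 3.206 3.54 3.126
v 3.184 3.731 2.725
v 3.105 4.165 2.784
v 2.847 4.15 3.589
v 2.973 3.448 3.494
v 2.576 3.491 3.689
v 2.497 3.925 3.748
v 3.141 3.855 3.433
v 2.107 4.152 2.586
v 2.233 3.45 2.491
v 2.583 3.675 2.332
v 2.504 4.109 2.391
v 1.874 4.06 2.954
v 2.001 3.358 2.859
v 1.975 3.435 3.296
v 1.896 3.869 3.355
v 1.939 3.745 2.647
v -3.577 -3.064 -0.906
v -2.944 -3.095 -1.377
v -2.423 -3.676 0.686
v -2.935 -2.765 -1.256
v -3.054 -2.494 -1.066
v -3.276 -2.336 -0.844
v -3.558 -2.322 -0.635
v -3.844 -2.455 -0.479
v -4.077 -2.709 -0.407
v -4.211 -3.033 -0.435
v -4.219 -3.363 -0.556
v -4.1 -3.633 -0.746
v -3.878 -3.791 -0.968
v -3.596 -3.805 -1.178
v -3.311 -3.672 -1.334
v -3.078 -3.419 -1.405
f 2 1 5
f 2 5 3
f 3 5 6
f 3 6 4
f 5 1 7
f 5 7 6
f 6 7 8
f 6 8 4
f 7 1 9
f 7 9 8
f 8 9 10
f 8 10 4
f 9 1 11
f 9 11 10
f 10 11 12
f 10 12 4
f 11 1 13
f 11 13 12
f 12 13 14
f 12 14 4
f 13 1 15
f 13 15 14
f 14 15 16
f 14 16 4
f 15 1 17
f 15 17 16
f 16 17 18
f 16 18 4
f 17 1 19
f 17 19 18
f 18 19 20
f 18 20 4
f 19 1 21
f 19 21 20
f 20 21 22
f 20 22 4
f 21 1 23
f 21 23 22
f 22 23 24
f 22 24 4
f 23 1 25
f 23 25 24
f 24 25 26
f 24 26 4
f 25 1 27
f 25 27 26
f 26 27 28
f 26 28 4
f 27 1 29
f 27 29 28
f 28 29 30
f 28 30 4
f 29 1 31
f 29 31 30
f 30 31 32
f 30 32 4
f 31 1 33
f 31 33 32
f 32 33 34
f 32 34 4
f 33 1 2
f 33 2 34
f 34 2 3
f 34 3 4
f 36 35 38
f 36 38 37
f 38 35 39
f 38 39 37
f 39 35 40
f 39 40 37
f 40 35 41
f 40 41 37
f 41 35 42
f 41 42 37
f 42 35 43
f 42 43 37
f 43 35 44
f 43 44 37
f 44 35 45
f 44 45 37
f 45 35 46
f 45 46 37
f 46 35 47
f 46 47 37
f 47 35 36
f 47 36 37
f 48 85 64
f 85 59 88
f 64 88 53
f 85 88 64
f 48 64 60
f 64 53 65
f 60 65 49
f 64 65 60
f 48 60 69
f 60 49 70
f 69 70 55
f 60 70 69
f 48 69 81
f 69 55 84
f 81 84 58
f 69 84 81
f 48 81 85
f 81 58 89
f 85 89 59
f 81 89 85
f 49 65 76
f 65 53 79
f 76 79 57
f 65 79 76
f 53 88 66
f 88 59 87
f 66 87 52
f 88 87 66
f 59 89 86
f 89 58 82
f 86 82 50
f 89 82 86
f 58 84 83
f 84 55 71
f 83 71 54
f 84 71 83
f 55 70 75
f 70 49 72
f 75 72 56
f 70 72 75
f 51 77 63
f 77 57 78
f 63 78 52
f 77 78 63
f 51 63 61
f 63 52 62
f 61 62 50
f 63 62 61
f 51 61 68
f 61 50 67
f 68 67 54
f 61 67 68
f 51 68 73
f 68 54 74
f 73 74 56
f 68 74 73
f 51 73 77
f 73 56 80
f 77 80 57
f 73 80 77
f 52 78 66
f 78 57 79
f 66 79 53
f 78 79 66
f 50 62 86
f 62 52 87
f 86 87 59
f 62 87 86
f 54 67 83
f 67 50 82
f 83 82 58
f 67 82 83
f 56 74 75
f 74 54 71
f 75 71 55
f 74 71 75
f 57 80 76
f 80 56 72
f 76 72 49
f 80 72 76
f 91 90 93
f 91 93 92
f 93 90 94
f 93 94 92
f 94 90 95
f 94 95 92
f 95 90 96
f 95 96 92
f 96 90 97
f 96 97 92
f 97 90 98
f 97 98 92
f 98 90 99
f 98 99 92
f 99 90 100
f 99 100 92
f 100 90 101
f 100 101 92
f 101 90 102
f 101 102 92
f 102 90 103
f 102 103 92
f 103 90 104
f 103 104 92
f 104 90 105
f 104 105 92
f 105 90 91
f 105 91 92



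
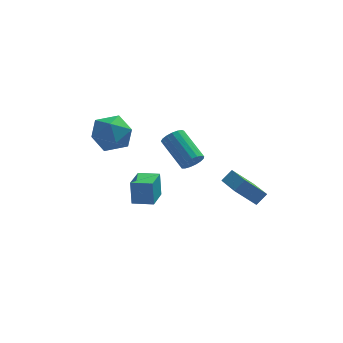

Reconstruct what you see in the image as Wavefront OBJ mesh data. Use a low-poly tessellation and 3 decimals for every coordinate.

v -0.132 -3.697 1.552
v 0.425 -3.547 1.83
v -0.431 -2.174 2.806
v -0.988 -2.323 2.528
v 0.419 -3.372 1.578
v -0.437 -1.999 2.555
v 0.287 -3.272 1.321
v -0.569 -1.898 2.297
v 0.059 -3.268 1.116
v -0.797 -1.895 2.093
v -0.213 -3.363 1.012
v -1.069 -1.99 1.988
v -0.466 -3.534 1.031
v -1.322 -2.161 2.007
v -0.643 -3.743 1.169
v -1.499 -2.369 2.145
v -0.703 -3.941 1.395
v -1.558 -2.567 2.372
v -0.632 -4.083 1.657
v -1.487 -2.709 2.634
v -0.446 -4.136 1.895
v -1.302 -2.763 2.871
v -0.189 -4.089 2.054
v -1.044 -2.716 3.031
v 0.081 -3.952 2.098
v -0.774 -2.579 3.075
v 0.303 -3.757 2.017
v -0.553 -2.383 2.994
v -4.649 -1.83 3.525
v -4.055 -1.112 2.821
v -3.725 -3.308 2.799
v -3.131 -2.59 2.095
v -2.936 -2.573 3.246
v -3.507 -1.66 3.695
v -4.273 -2.76 1.925
v -4.844 -1.847 2.374
v -3.823 -1.688 1.833
v -2.996 -1.572 2.649
v -4.784 -2.848 2.971
v -3.957 -2.732 3.787
v 1.753 -4.823 0.195
v 2.277 -4.557 0.737
v 1.338 -2.79 -0.404
v 1.862 -2.523 0.139
v 2.798 -4.897 -0.779
v 3.322 -4.63 -0.236
v 2.383 -2.863 -1.377
v 2.907 -2.597 -0.835
v -2.875 0.231 -3.914
v -2.924 0.48 -2.537
v -2.414 1.69 -4.162
v -2.463 1.939 -2.785
v -1.777 -0.099 -3.815
v -1.826 0.15 -2.438
v -1.316 1.36 -4.063
v -1.365 1.609 -2.686
f 2 1 5
f 2 5 3
f 3 5 6
f 3 6 4
f 5 1 7
f 5 7 6
f 6 7 8
f 6 8 4
f 7 1 9
f 7 9 8
f 8 9 10
f 8 10 4
f 9 1 11
f 9 11 10
f 10 11 12
f 10 12 4
f 11 1 13
f 11 13 12
f 12 13 14
f 12 14 4
f 13 1 15
f 13 15 14
f 14 15 16
f 14 16 4
f 15 1 17
f 15 17 16
f 16 17 18
f 16 18 4
f 17 1 19
f 17 19 18
f 18 19 20
f 18 20 4
f 19 1 21
f 19 21 20
f 20 21 22
f 20 22 4
f 21 1 23
f 21 23 22
f 22 23 24
f 22 24 4
f 23 1 25
f 23 25 24
f 24 25 26
f 24 26 4
f 25 1 27
f 25 27 26
f 26 27 28
f 26 28 4
f 27 1 2
f 27 2 28
f 28 2 3
f 28 3 4
f 29 40 34
f 29 34 30
f 29 30 36
f 29 36 39
f 29 39 40
f 30 34 38
f 34 40 33
f 40 39 31
f 39 36 35
f 36 30 37
f 32 38 33
f 32 33 31
f 32 31 35
f 32 35 37
f 32 37 38
f 33 38 34
f 31 33 40
f 35 31 39
f 37 35 36
f 38 37 30
f 42 44 41
f 45 42 41
f 41 44 43
f 43 45 41
f 42 48 44
f 46 42 45
f 46 48 42
f 44 48 43
f 47 45 43
f 43 48 47
f 47 46 45
f 48 46 47
f 50 52 49
f 53 50 49
f 49 52 51
f 51 53 49
f 50 56 52
f 54 50 53
f 54 56 50
f 52 56 51
f 55 53 51
f 51 56 55
f 55 54 53
f 56 54 55

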